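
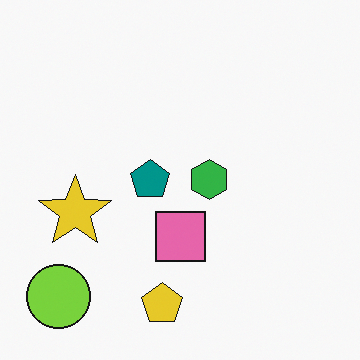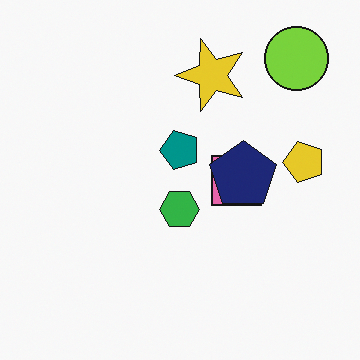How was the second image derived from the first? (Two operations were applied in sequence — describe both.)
The image was transposed (reflected across the top-left ↔ bottom-right diagonal), then overlaid with an additional navy pentagon.

Shapes have swapped their row and column positions — what was in the top-right is now in the bottom-left — a diagonal reflection. A navy pentagon appears in the second image that is absent from the first.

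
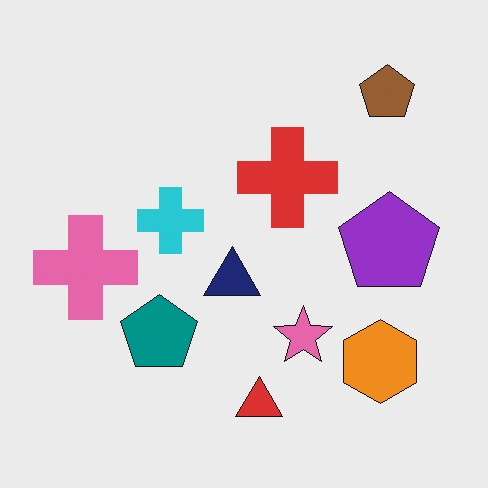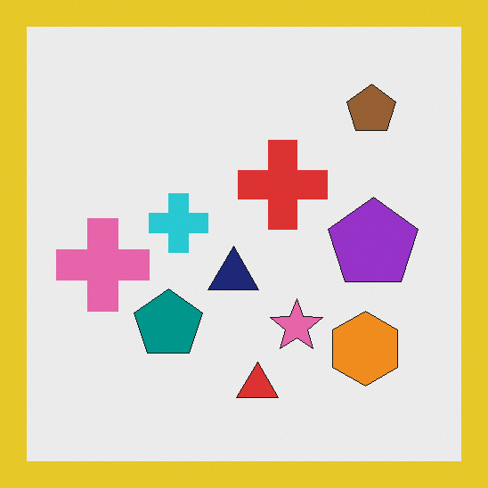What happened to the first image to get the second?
The transformation is: framed with a yellow border.

A solid yellow frame runs around the edge of the second image, with the content slightly shrunk inside it.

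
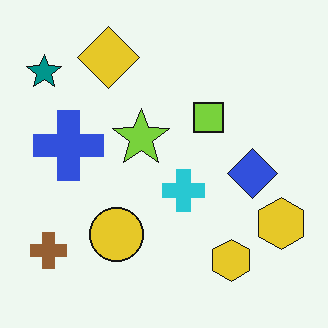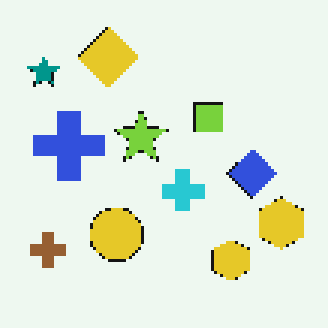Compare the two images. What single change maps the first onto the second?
This is the original image mildly pixelated.

Shapes are reduced to large square blocks; fine edges and outlines are lost — a downscale-then-upscale (mosaic) effect.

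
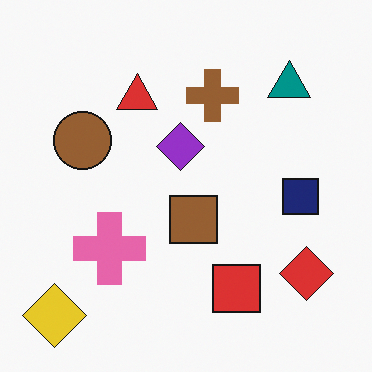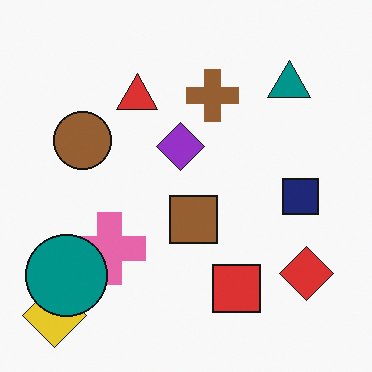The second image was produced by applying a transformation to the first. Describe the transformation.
Overlaid with an additional teal circle.

A teal circle appears in the second image that is absent from the first.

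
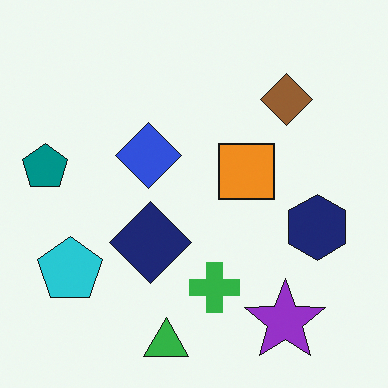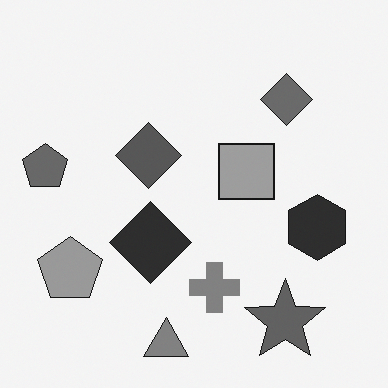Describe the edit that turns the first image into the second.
It was converted to grayscale.

All color is removed — every shape is now a shade of grey.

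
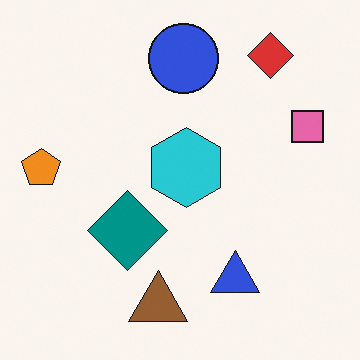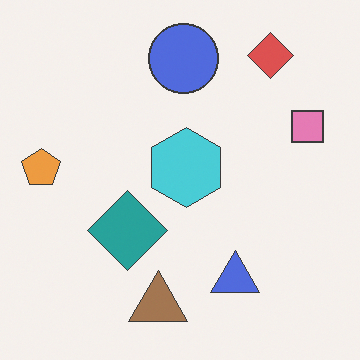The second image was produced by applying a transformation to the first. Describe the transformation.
The transformation is: given slightly reduced contrast.

Tones are pushed toward mid-grey across the whole image — a global contrast change.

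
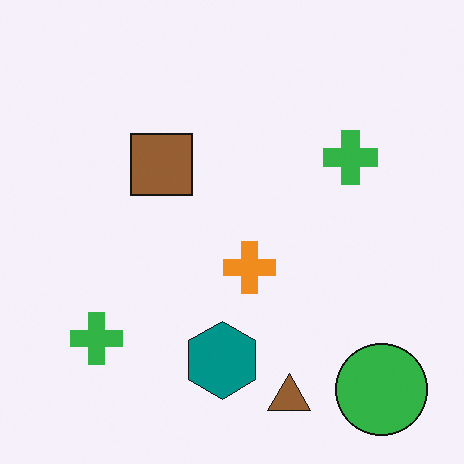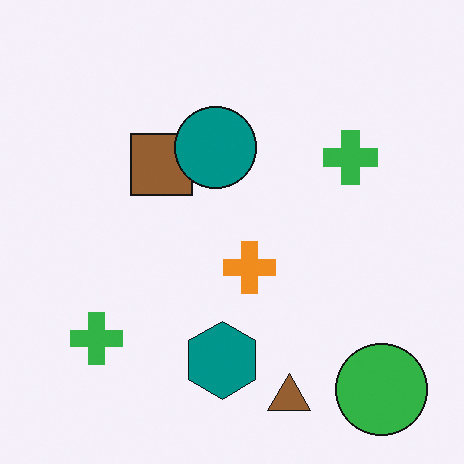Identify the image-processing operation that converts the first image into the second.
This is the original image overlaid with an additional teal circle.

A teal circle appears in the second image that is absent from the first.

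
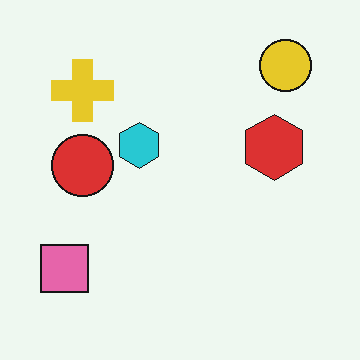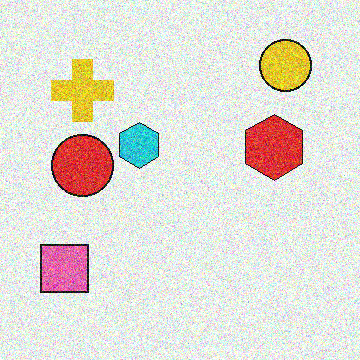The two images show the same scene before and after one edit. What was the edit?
This is the original image degraded with strong gaussian noise.

Random speckle covers the whole image, including the flat background.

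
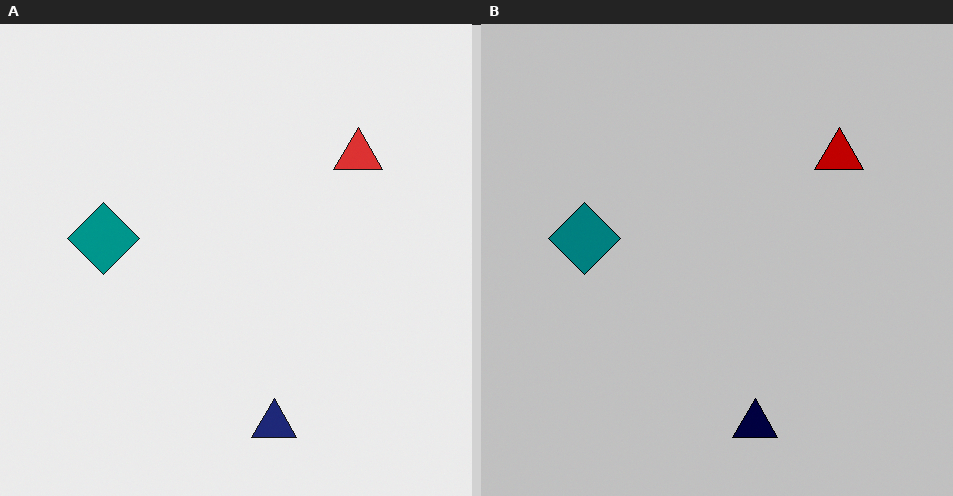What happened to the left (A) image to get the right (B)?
The transformation is: heavily posterized to just a handful of flat colors.

Each flat color has snapped to a coarser quantized level — most visibly, the near-white background has dropped to a flat grey.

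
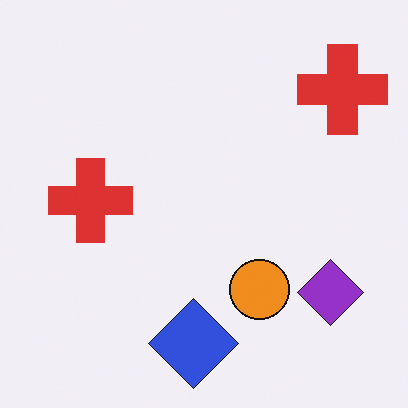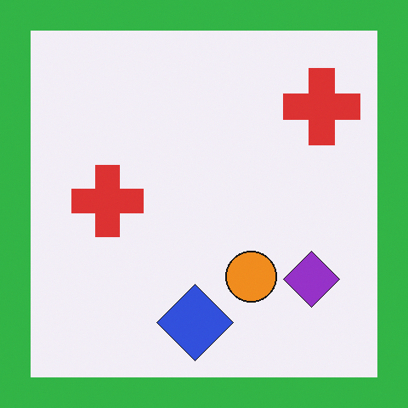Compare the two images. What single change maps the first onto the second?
The transformation is: framed with a green border.

A solid green frame runs around the edge of the second image, with the content slightly shrunk inside it.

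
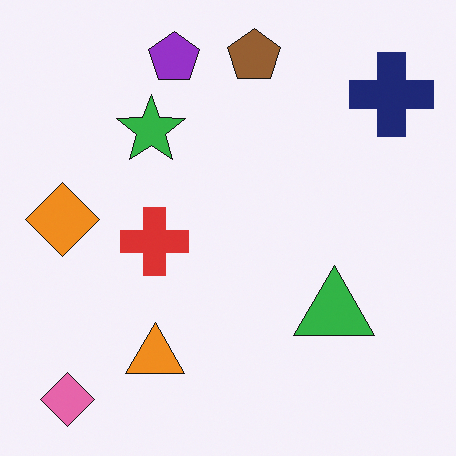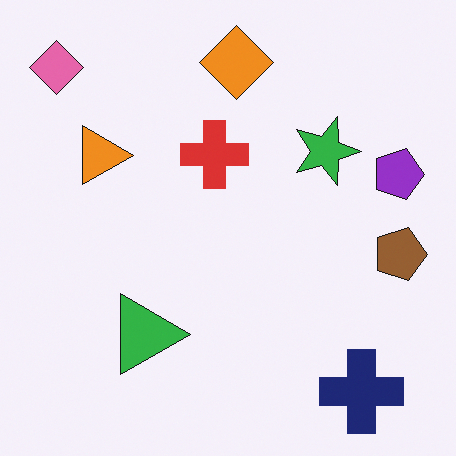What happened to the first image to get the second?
It was rotated 90° clockwise.

The pink diamond sits in the bottom-left of the first image and the top-left of the second — consistent with a whole-image 90° clockwise rotation.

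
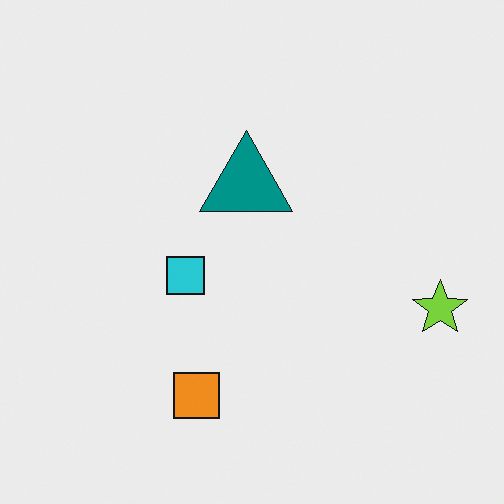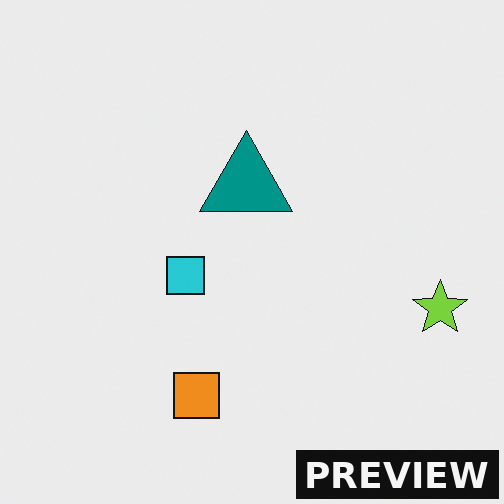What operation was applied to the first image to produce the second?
Watermarked with the text "PREVIEW" in the lower-right corner.

A dark label reading "PREVIEW" appears in the lower-right corner.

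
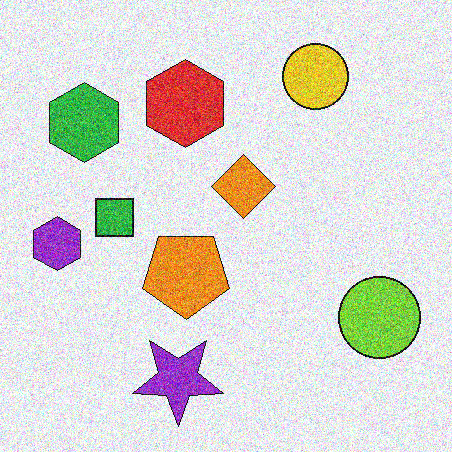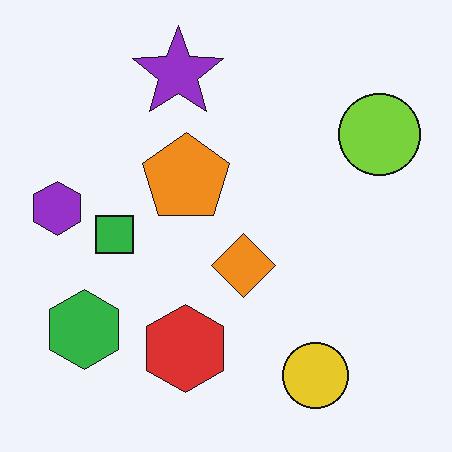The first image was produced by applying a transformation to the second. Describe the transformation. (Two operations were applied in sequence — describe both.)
The first image is the second flipped vertically (top ↔ bottom), then degraded with strong gaussian noise.

The purple star is in the top of the second image and the bottom of the first — shapes on opposite sides of the horizontal midline have swapped in a mirror flip. Random speckle covers the whole image, including the flat background.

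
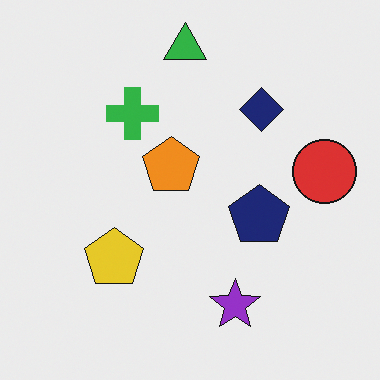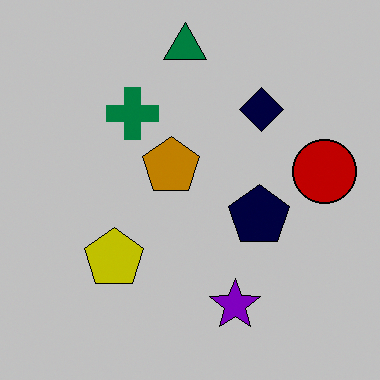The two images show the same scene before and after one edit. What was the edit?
The second image is the first heavily posterized to just a handful of flat colors.

Each flat color has snapped to a coarser quantized level — most visibly, the near-white background has dropped to a flat grey.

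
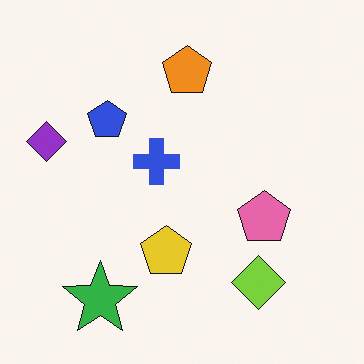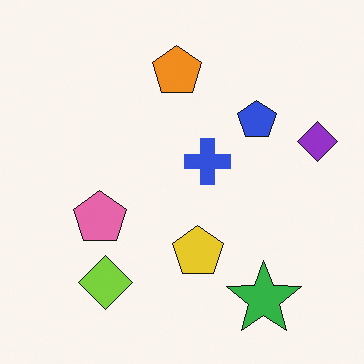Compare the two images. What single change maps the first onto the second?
It was flipped horizontally (left ↔ right).

The purple diamond is in the left of the first image and the right of the second — shapes on opposite sides of the vertical midline have swapped in a mirror flip.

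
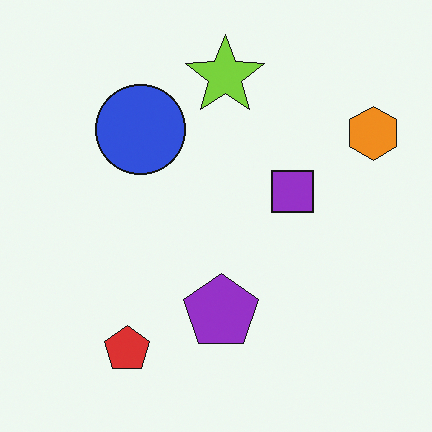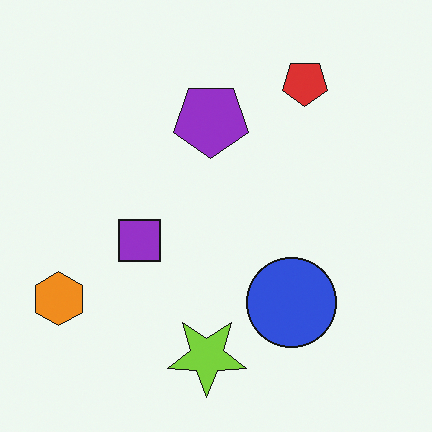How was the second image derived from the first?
This is the original image rotated 180°.

The orange hexagon sits in the top-right of the first image and the bottom-left of the second — consistent with a whole-image 180° rotation.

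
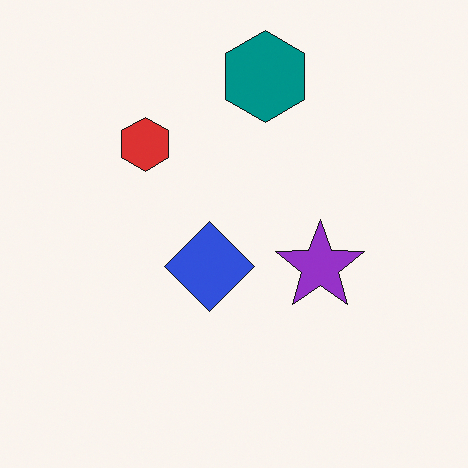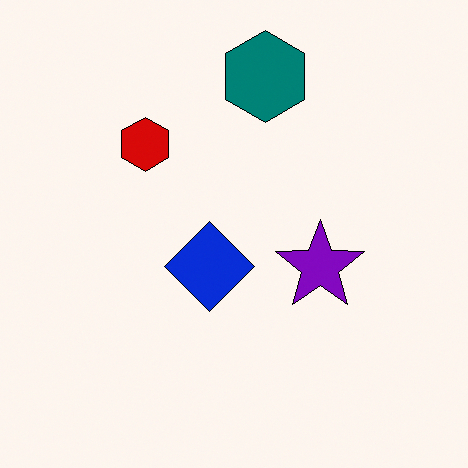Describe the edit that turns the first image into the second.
The second image is the first given slightly increased contrast.

Tones are pushed away from mid-grey across the whole image — a global contrast change.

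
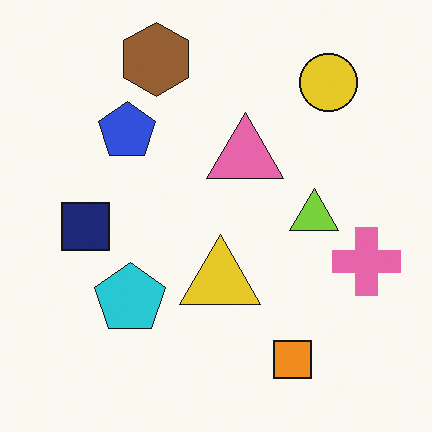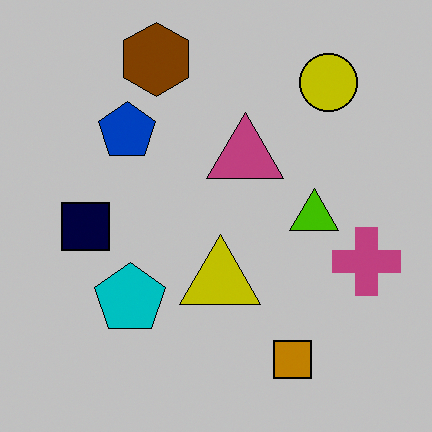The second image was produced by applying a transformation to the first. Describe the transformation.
This is the original image aggressively posterized.

Each flat color has snapped to a coarser quantized level — most visibly, the near-white background has dropped to a flat grey.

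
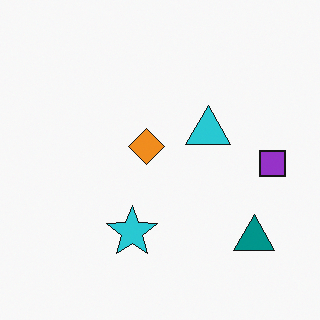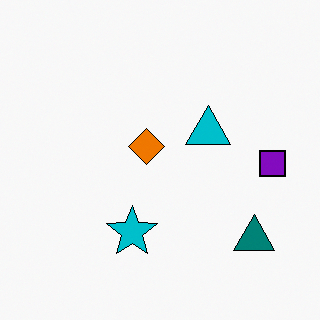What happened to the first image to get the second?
It was given slightly increased contrast.

Tones are pushed away from mid-grey across the whole image — a global contrast change.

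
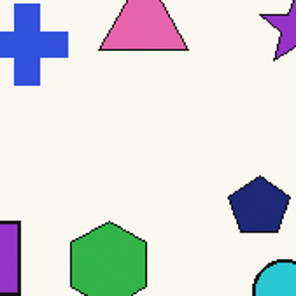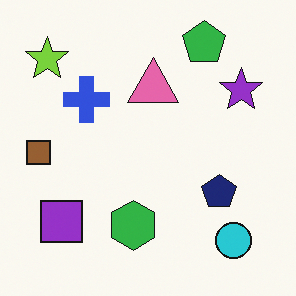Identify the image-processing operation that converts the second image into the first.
The transformation is: cropped to a noticeably smaller region and rescaled.

The visible shapes are larger and the field of view is narrower; shapes near the original edges may be partly or wholly outside the frame — a crop-and-rescale.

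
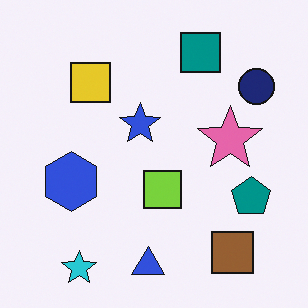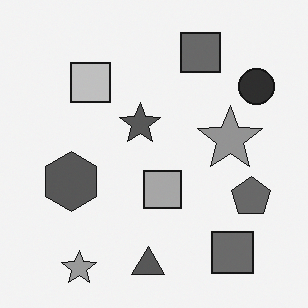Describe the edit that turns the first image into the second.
It was converted to grayscale.

All color is removed — every shape is now a shade of grey.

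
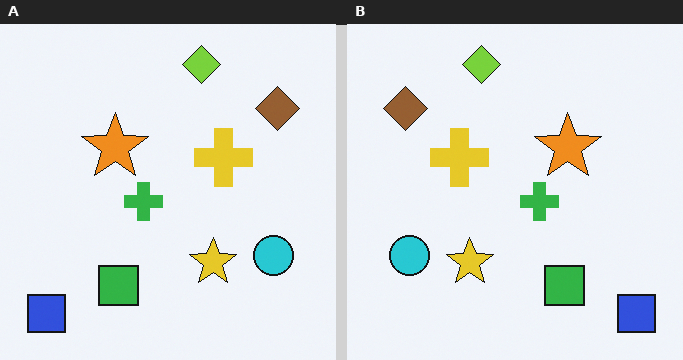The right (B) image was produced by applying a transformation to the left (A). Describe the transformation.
Flipped horizontally (left ↔ right).

The blue square is in the bottom-left of the left (A) image and the bottom-right of the right (B) — shapes on opposite sides of the vertical midline have swapped in a mirror flip.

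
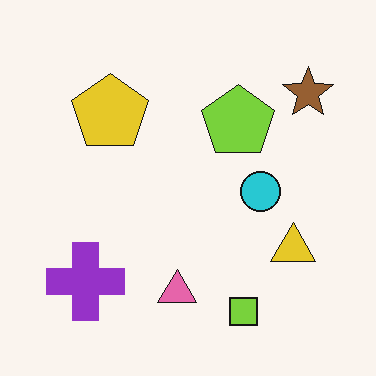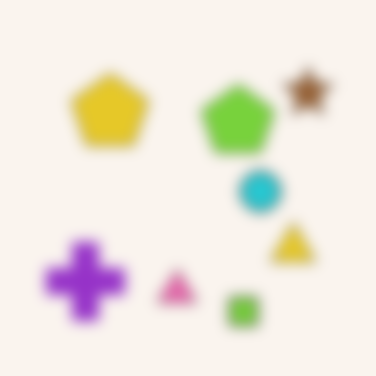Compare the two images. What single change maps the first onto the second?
The transformation is: heavily blurred.

Shape edges and outlines are uniformly softened across the whole image.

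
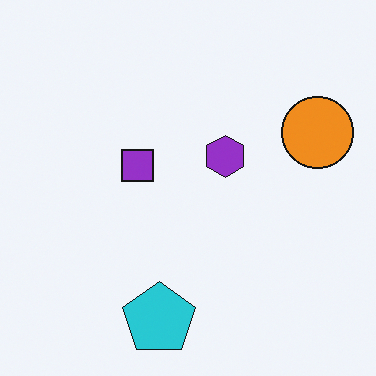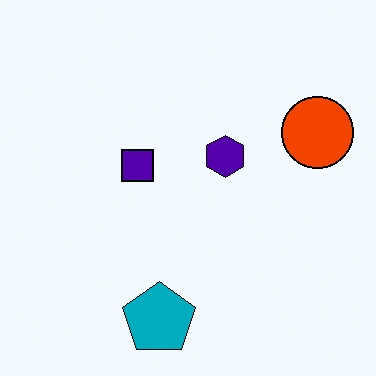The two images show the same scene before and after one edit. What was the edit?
This is the original image given much higher contrast.

Tones are pushed away from mid-grey across the whole image — a global contrast change.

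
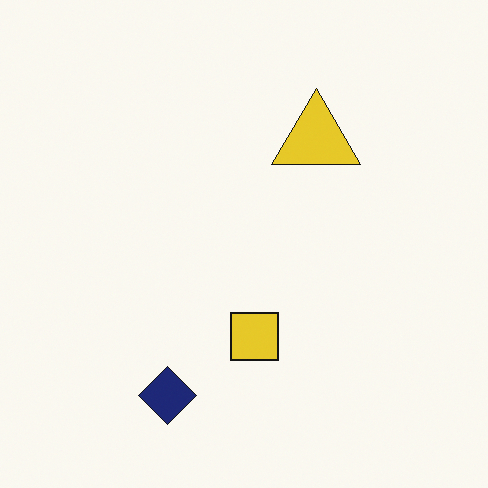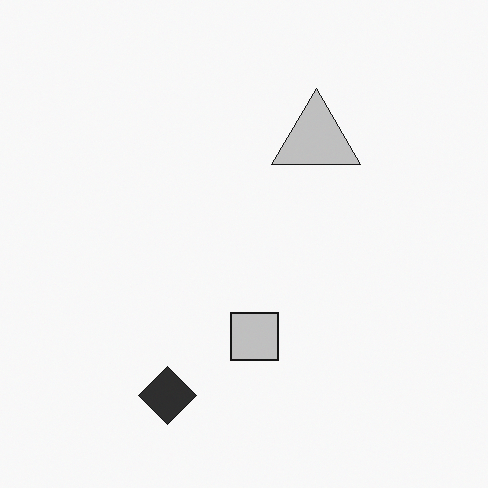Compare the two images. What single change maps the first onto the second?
This is the original image converted to grayscale.

All color is removed — every shape is now a shade of grey.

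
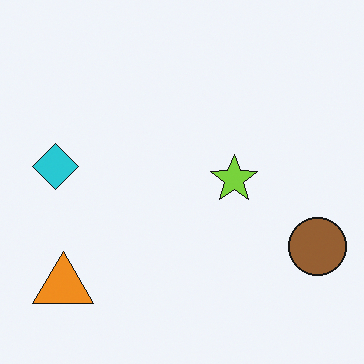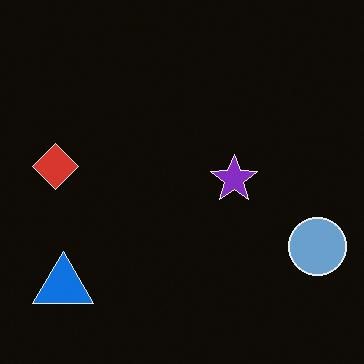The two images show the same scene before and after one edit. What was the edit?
It was color-inverted (negative).

The light background has become dark and every shape's color is its complement — a photographic negative.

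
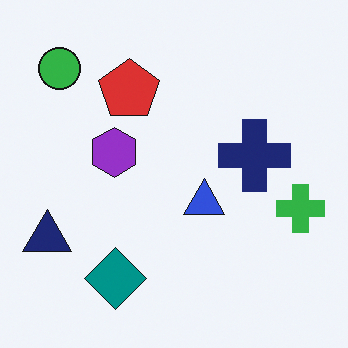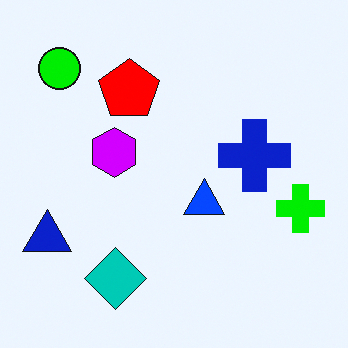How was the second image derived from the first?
Heavily oversaturated.

All colors are more vivid — a global saturation change.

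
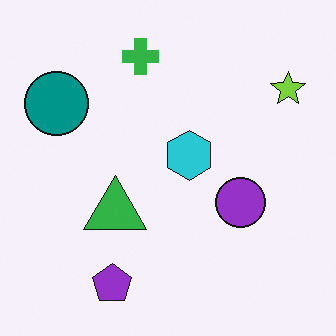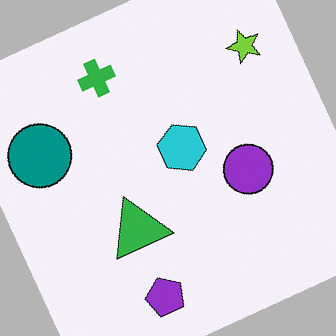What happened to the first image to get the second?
The second image is the first rotated counter-clockwise by a clearly visible amount.

Every shape is tilted by the same angle and the image corners show triangular fill wedges — a whole-image rotation by a non-right angle.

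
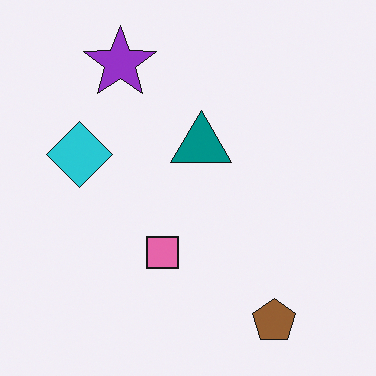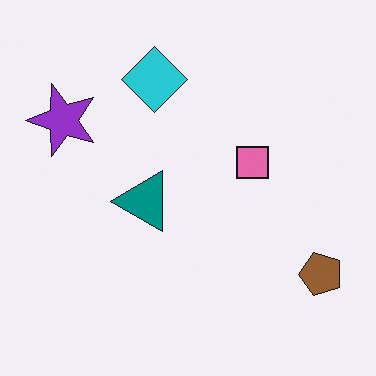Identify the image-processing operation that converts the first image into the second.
Transposed (reflected across the top-left ↔ bottom-right diagonal).

Shapes have swapped their row and column positions — what was in the top-right is now in the bottom-left — a diagonal reflection.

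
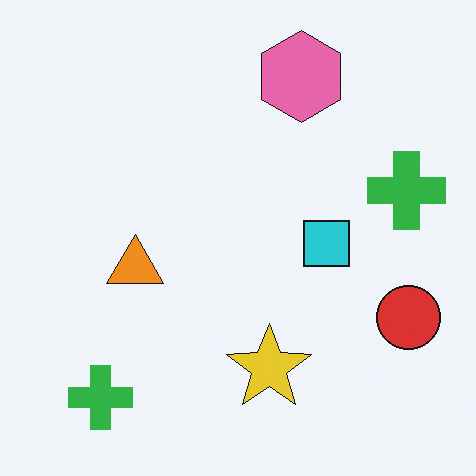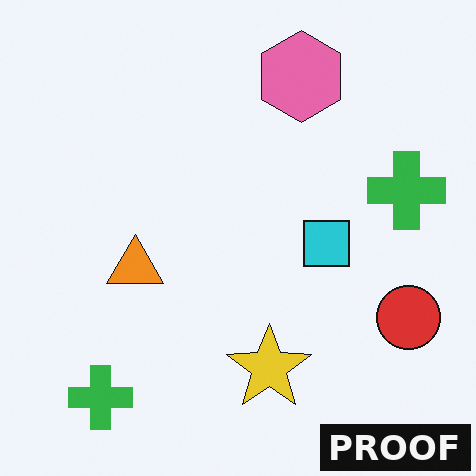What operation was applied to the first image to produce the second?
This is the original image watermarked with the text "PROOF" in the lower-right corner.

A dark label reading "PROOF" appears in the lower-right corner.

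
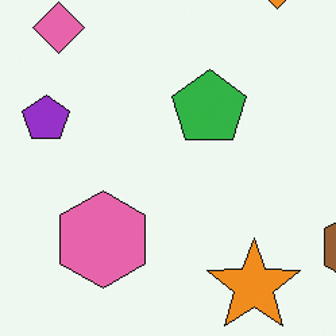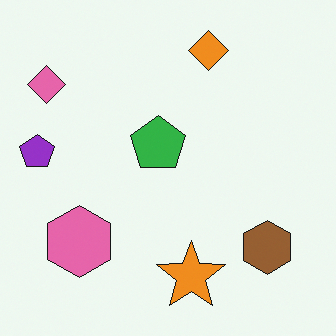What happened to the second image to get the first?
The image was cropped to a modestly smaller region and rescaled.

The visible shapes are larger and the field of view is narrower; shapes near the original edges may be partly or wholly outside the frame — a crop-and-rescale.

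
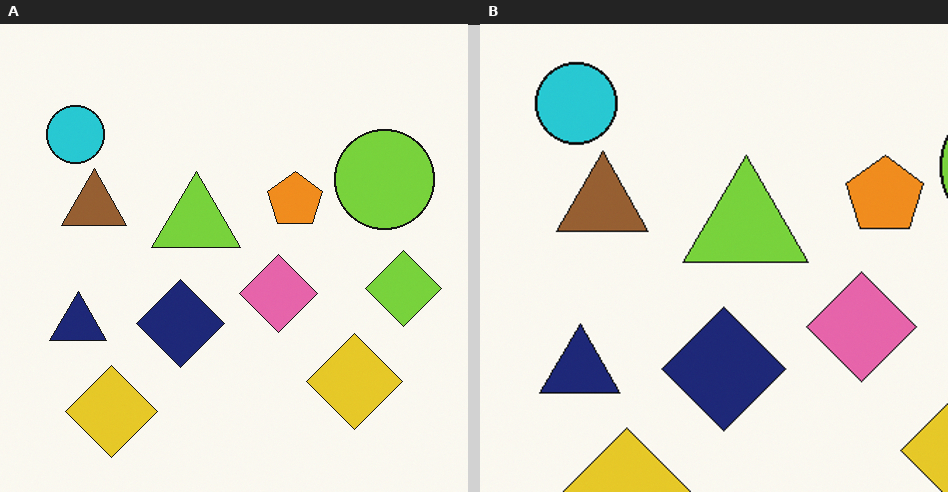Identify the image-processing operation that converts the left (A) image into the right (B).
Cropped to a modestly smaller region and rescaled.

The visible shapes are larger and the field of view is narrower; shapes near the original edges may be partly or wholly outside the frame — a crop-and-rescale.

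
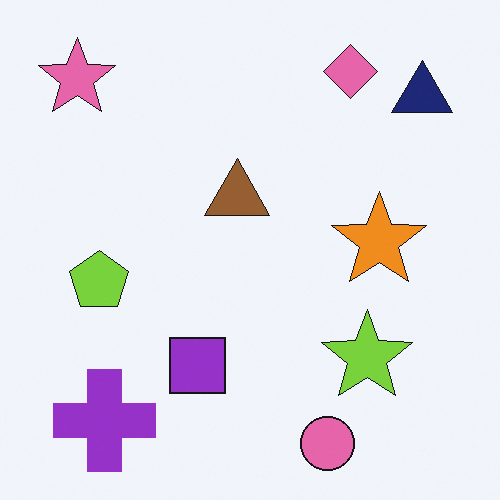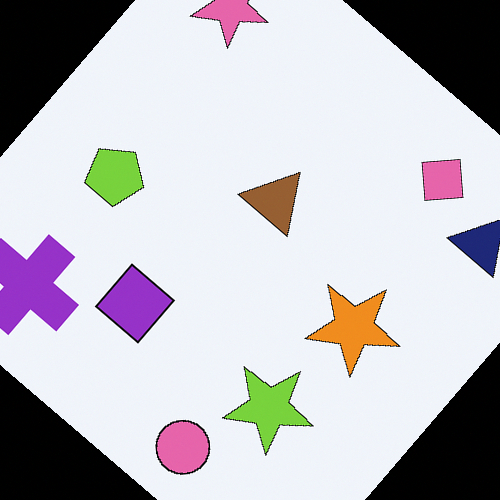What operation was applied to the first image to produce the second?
The image was rotated clockwise by a large amount — several tens of degrees.

Every shape is tilted by the same angle and the image corners show triangular fill wedges — a whole-image rotation by a non-right angle.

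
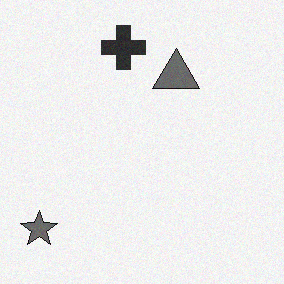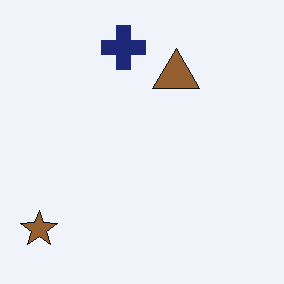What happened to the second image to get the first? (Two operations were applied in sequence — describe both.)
The first image is the second converted to grayscale, then degraded with a light layer of grain.

All color is removed — every shape is now a shade of grey. Random speckle covers the whole image, including the flat background.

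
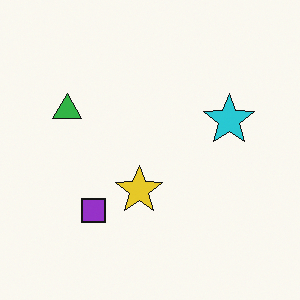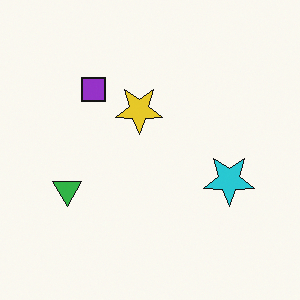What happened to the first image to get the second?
It was flipped vertically (top ↔ bottom).

The purple square is in the bottom-left of the first image and the top-left of the second — shapes on opposite sides of the horizontal midline have swapped in a mirror flip.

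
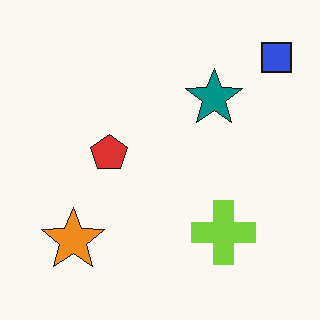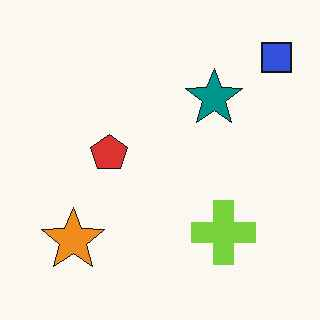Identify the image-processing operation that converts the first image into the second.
The second image is the first given moderate JPEG compression.

Blocky 8×8 compression artifacts appear around shape edges and the flat background shows ringing — characteristic JPEG degradation.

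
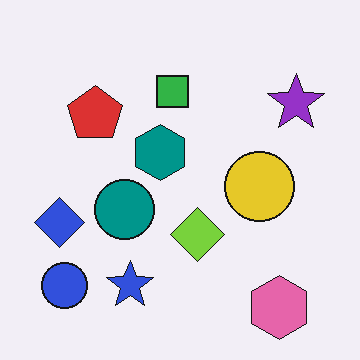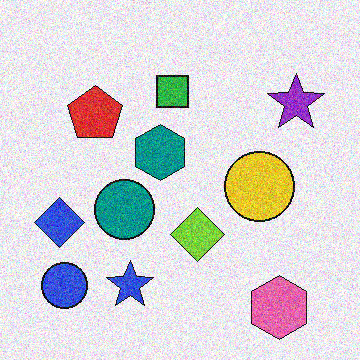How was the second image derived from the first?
The second image is the first degraded with visible gaussian noise.

Random speckle covers the whole image, including the flat background.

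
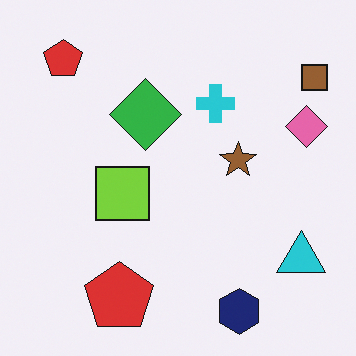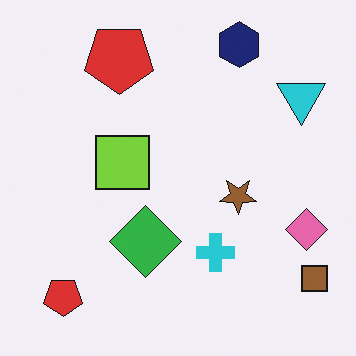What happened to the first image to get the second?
This is the original image flipped vertically (top ↔ bottom).

The navy hexagon is in the bottom-right of the first image and the top-right of the second — shapes on opposite sides of the horizontal midline have swapped in a mirror flip.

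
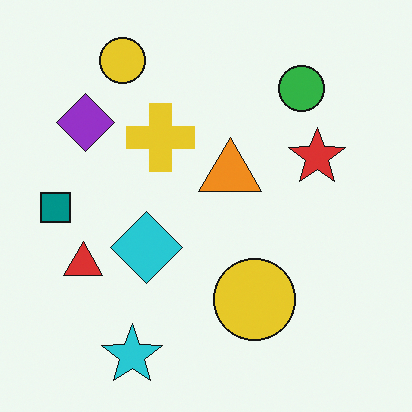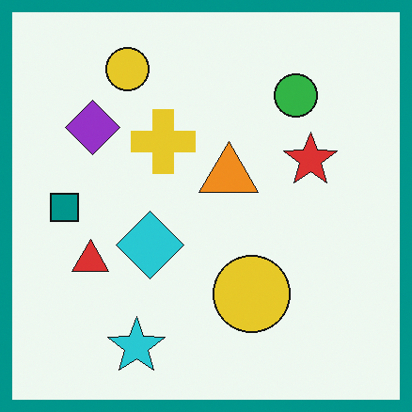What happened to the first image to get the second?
This is the original image framed with a teal border.

A solid teal frame runs around the edge of the second image, with the content slightly shrunk inside it.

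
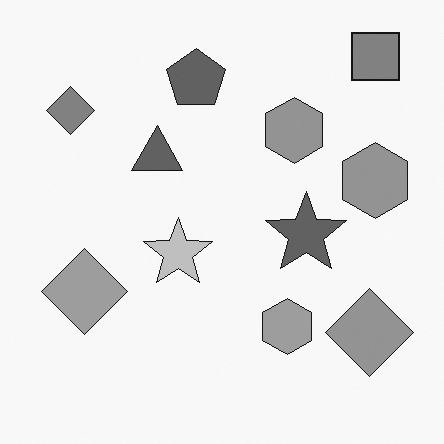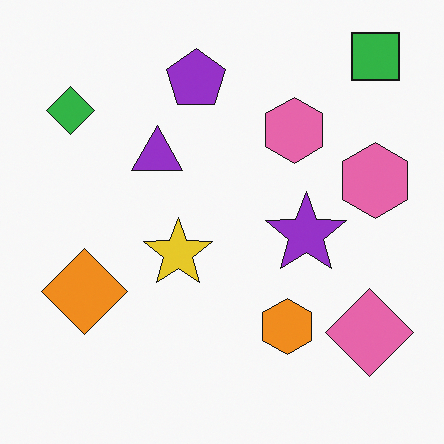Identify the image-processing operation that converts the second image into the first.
This is the original image converted to grayscale.

All color is removed — every shape is now a shade of grey.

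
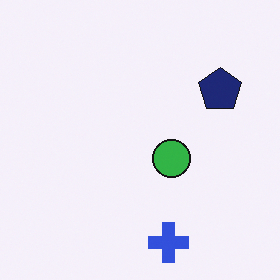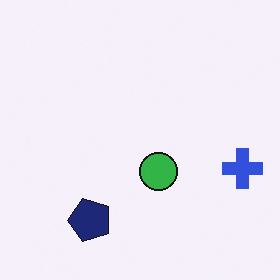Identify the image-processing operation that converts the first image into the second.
This is the original image transposed (reflected across the top-left ↔ bottom-right diagonal).

Shapes have swapped their row and column positions — what was in the top-right is now in the bottom-left — a diagonal reflection.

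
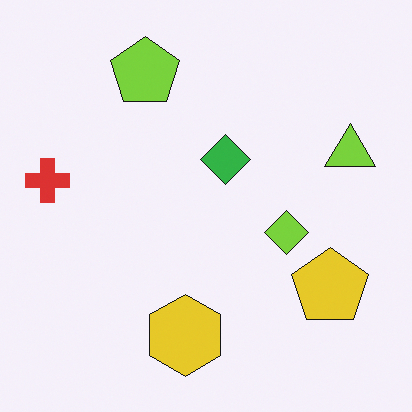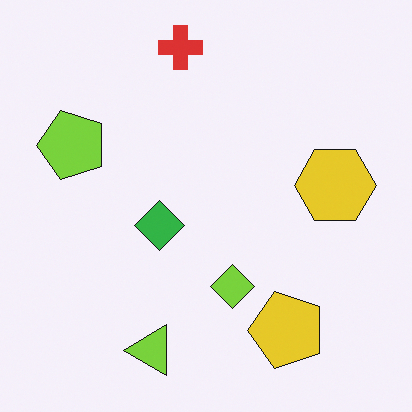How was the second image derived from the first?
It was transposed (reflected across the top-left ↔ bottom-right diagonal).

Shapes have swapped their row and column positions — what was in the top-right is now in the bottom-left — a diagonal reflection.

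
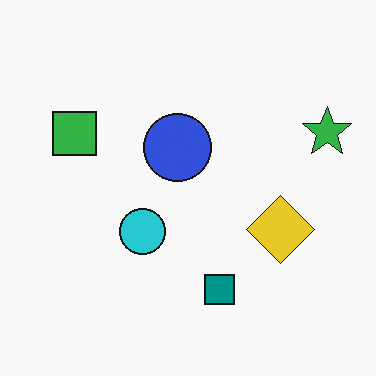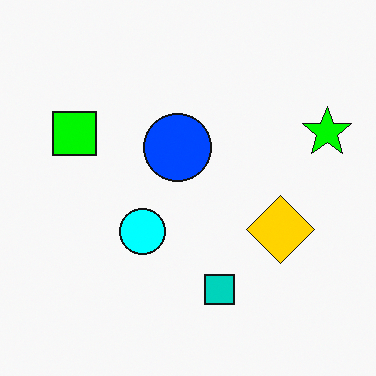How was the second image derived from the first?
It was made much more vivid (saturation change).

All colors are more vivid — a global saturation change.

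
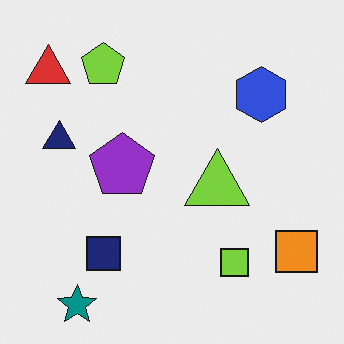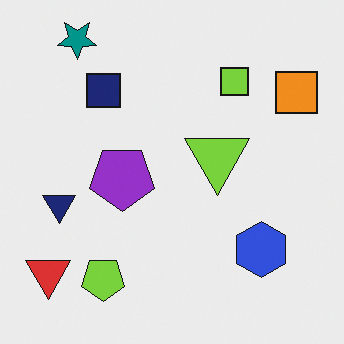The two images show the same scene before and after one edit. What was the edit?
The transformation is: flipped vertically (top ↔ bottom).

The teal star is in the bottom-left of the first image and the top-left of the second — shapes on opposite sides of the horizontal midline have swapped in a mirror flip.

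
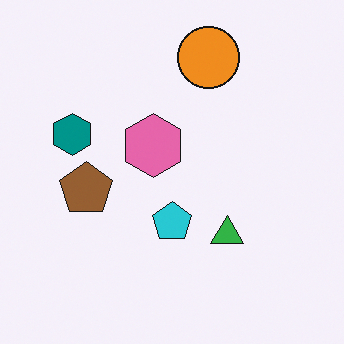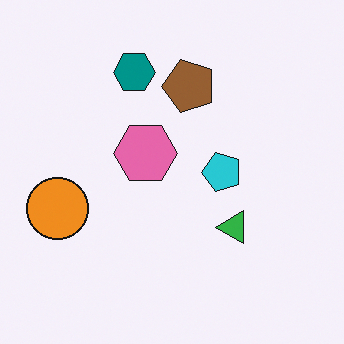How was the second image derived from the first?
The image was transposed (reflected across the top-left ↔ bottom-right diagonal).

Shapes have swapped their row and column positions — what was in the top-right is now in the bottom-left — a diagonal reflection.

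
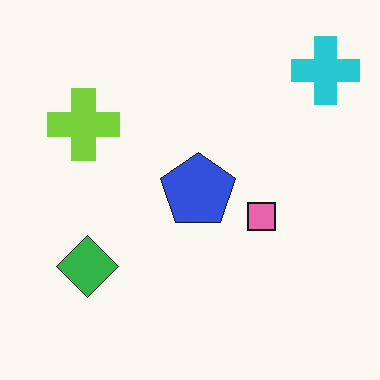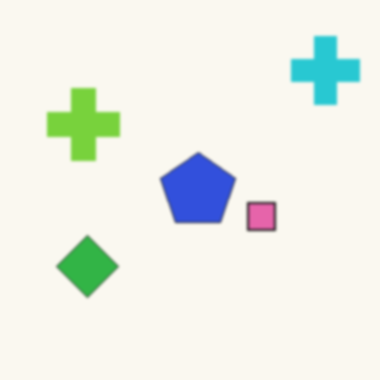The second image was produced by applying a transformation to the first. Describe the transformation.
This is the original image given a subtle gaussian blur.

Shape edges and outlines are uniformly softened across the whole image.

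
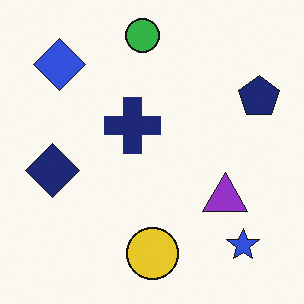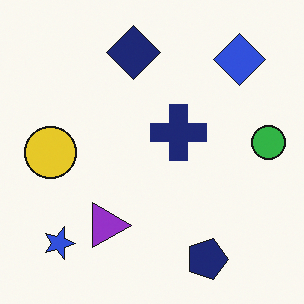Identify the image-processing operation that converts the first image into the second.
This is the original image rotated 90° clockwise.

The blue star sits in the bottom-right of the first image and the bottom-left of the second — consistent with a whole-image 90° clockwise rotation.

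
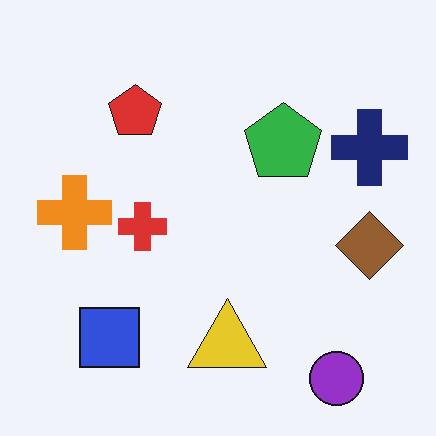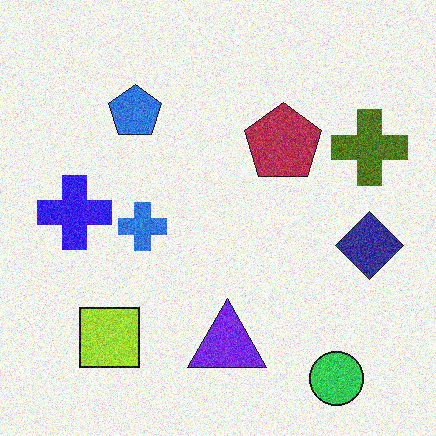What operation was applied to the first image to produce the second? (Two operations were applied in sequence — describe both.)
The transformation is: hue-shifted through roughly half the color wheel, then degraded with visible gaussian noise.

Every shape's color has rotated by the same amount around the hue wheel — a uniform hue shift. Random speckle covers the whole image, including the flat background.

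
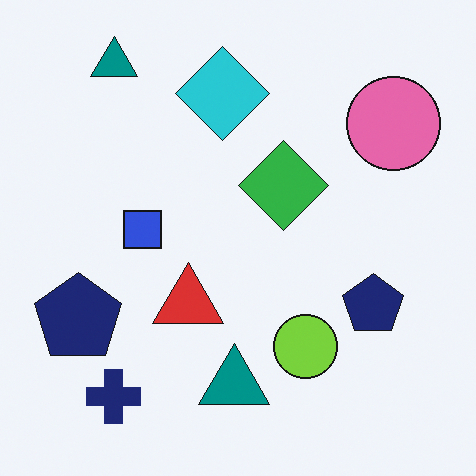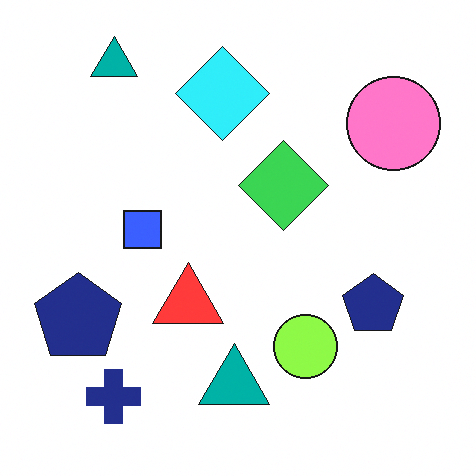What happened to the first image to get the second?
The image was slightly brightened.

Every pixel — background and shapes alike — is uniformly brightened.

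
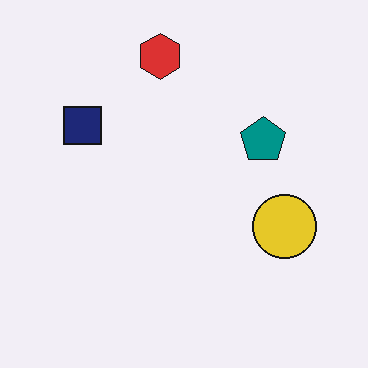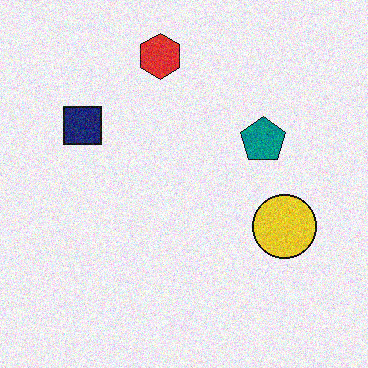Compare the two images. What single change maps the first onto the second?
The image was degraded with visible gaussian noise.

Random speckle covers the whole image, including the flat background.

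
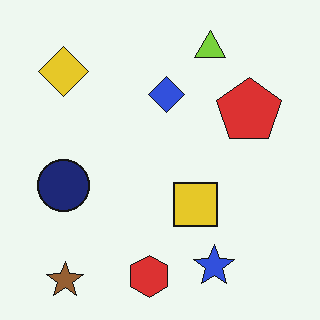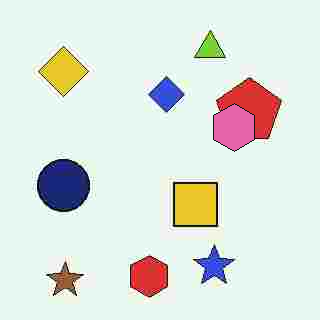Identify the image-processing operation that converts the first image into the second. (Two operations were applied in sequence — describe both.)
The transformation is: degraded with heavy JPEG compression, then overlaid with an additional pink hexagon.

Blocky 8×8 compression artifacts appear around shape edges and the flat background shows ringing — characteristic JPEG degradation. A pink hexagon appears in the second image that is absent from the first.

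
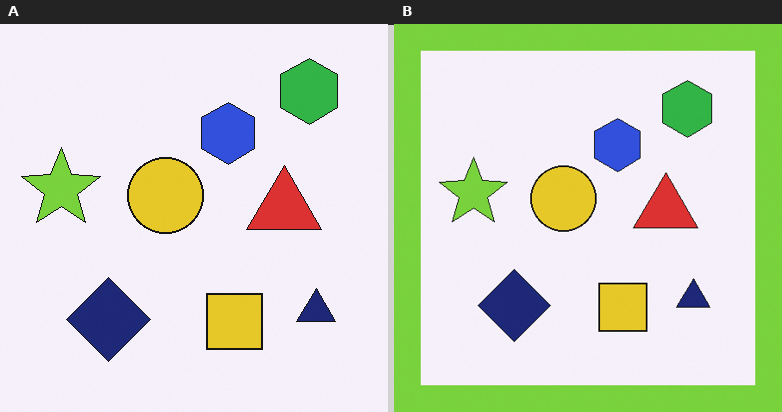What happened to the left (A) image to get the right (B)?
It was framed with a lime border.

A solid lime frame runs around the edge of the right (B) image, with the content slightly shrunk inside it.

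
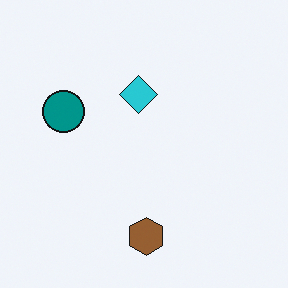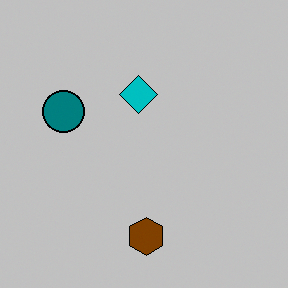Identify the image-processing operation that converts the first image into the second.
The second image is the first heavily posterized to just a handful of flat colors.

Each flat color has snapped to a coarser quantized level — most visibly, the near-white background has dropped to a flat grey.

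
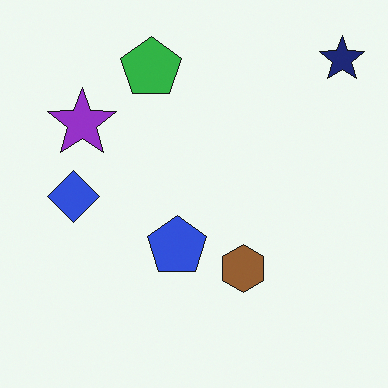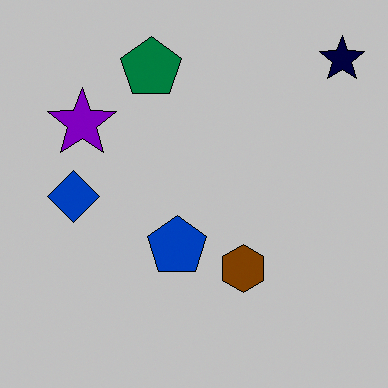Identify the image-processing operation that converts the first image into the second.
This is the original image heavily posterized to just a handful of flat colors.

Each flat color has snapped to a coarser quantized level — most visibly, the near-white background has dropped to a flat grey.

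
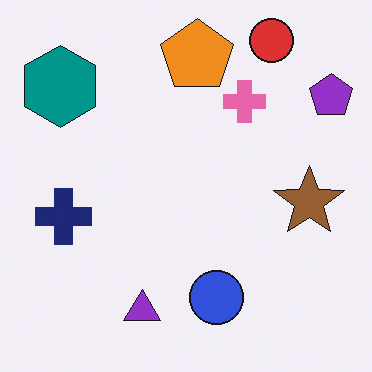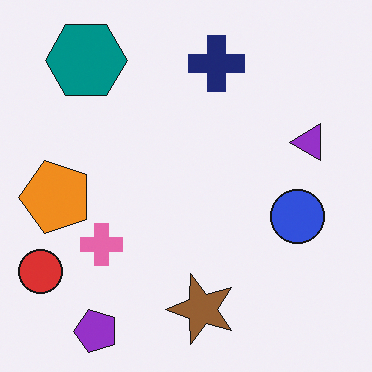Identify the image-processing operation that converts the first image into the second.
The second image is the first transposed (reflected across the top-left ↔ bottom-right diagonal).

Shapes have swapped their row and column positions — what was in the top-right is now in the bottom-left — a diagonal reflection.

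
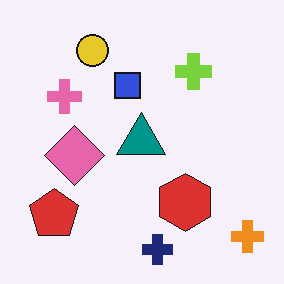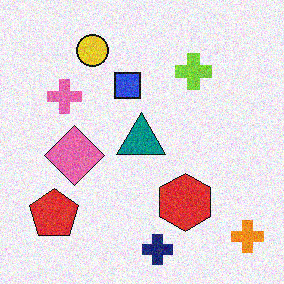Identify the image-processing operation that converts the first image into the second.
The image was degraded with moderate additive noise.

Random speckle covers the whole image, including the flat background.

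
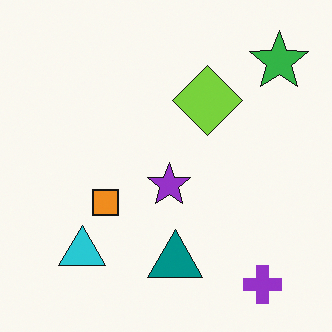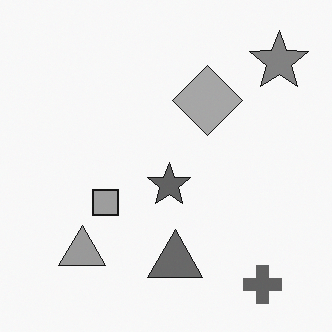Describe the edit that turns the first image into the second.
The second image is the first converted to grayscale.

All color is removed — every shape is now a shade of grey.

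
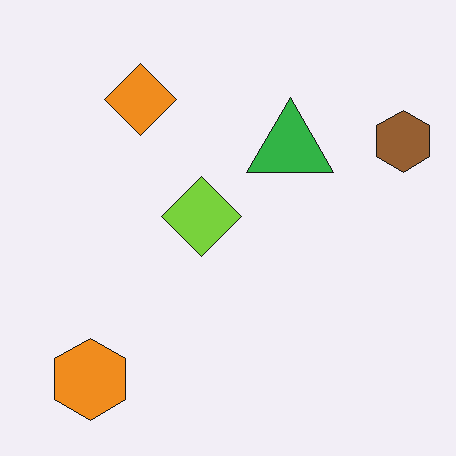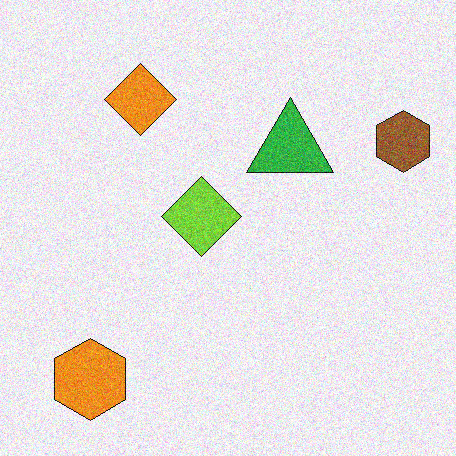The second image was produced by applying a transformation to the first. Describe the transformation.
Degraded with visible gaussian noise.

Random speckle covers the whole image, including the flat background.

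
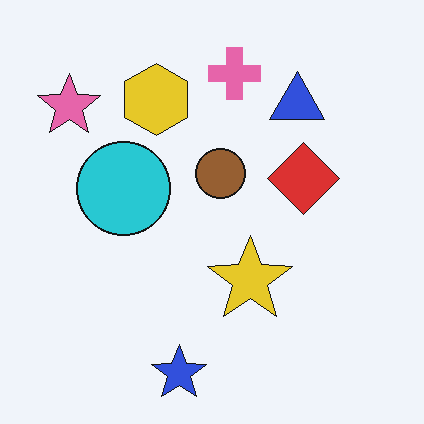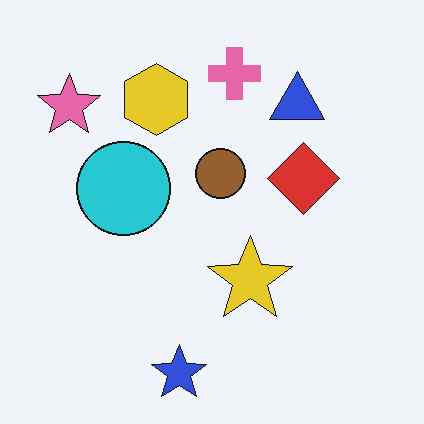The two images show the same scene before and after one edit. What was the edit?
The image was given moderate JPEG compression.

Blocky 8×8 compression artifacts appear around shape edges and the flat background shows ringing — characteristic JPEG degradation.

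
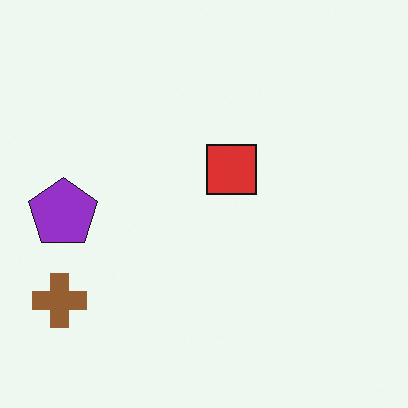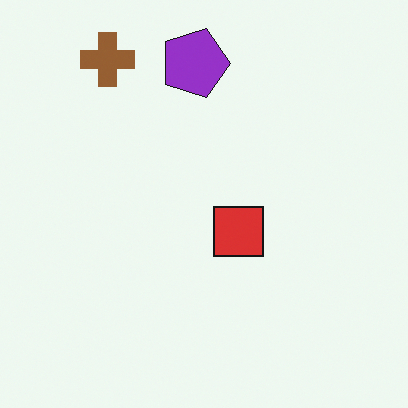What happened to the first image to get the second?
It was rotated 90° clockwise.

The brown cross sits in the bottom-left of the first image and the top-left of the second — consistent with a whole-image 90° clockwise rotation.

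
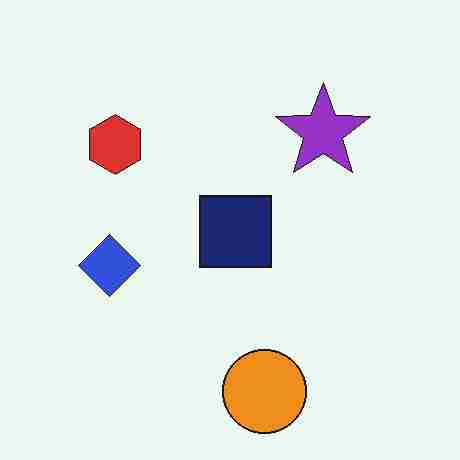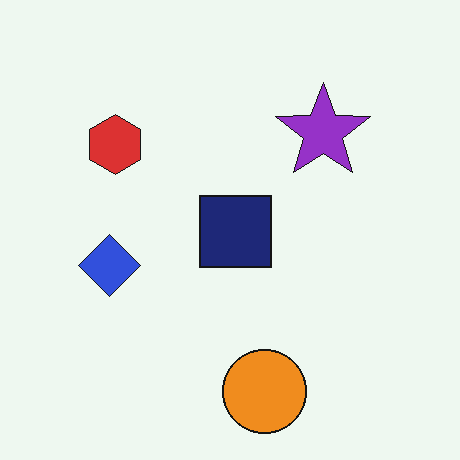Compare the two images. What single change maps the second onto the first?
The image was heavily JPEG-compressed with obvious blocking artifacts.

Blocky 8×8 compression artifacts appear around shape edges and the flat background shows ringing — characteristic JPEG degradation.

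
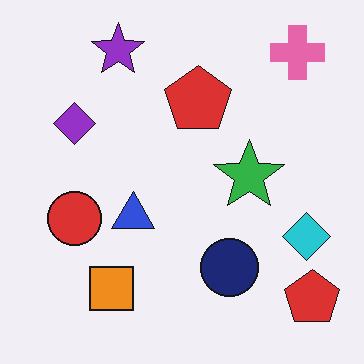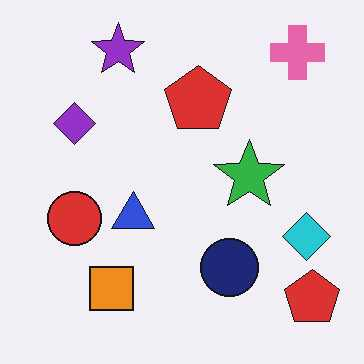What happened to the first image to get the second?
JPEG-compressed with visible artifacts.

Blocky 8×8 compression artifacts appear around shape edges and the flat background shows ringing — characteristic JPEG degradation.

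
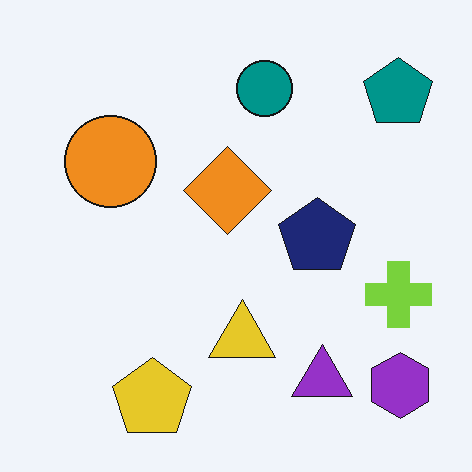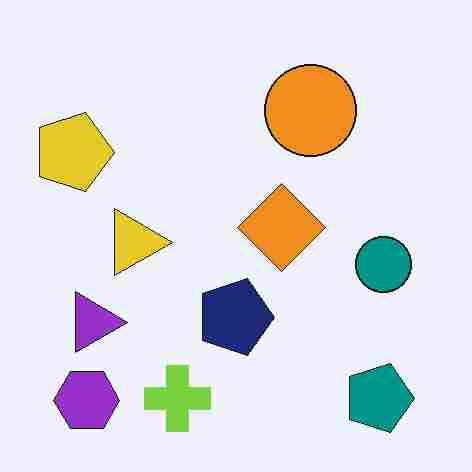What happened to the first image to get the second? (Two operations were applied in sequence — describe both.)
This is the original image rotated 90° clockwise, then degraded with heavy JPEG compression.

The purple hexagon sits in the bottom-right of the first image and the bottom-left of the second — consistent with a whole-image 90° clockwise rotation. Blocky 8×8 compression artifacts appear around shape edges and the flat background shows ringing — characteristic JPEG degradation.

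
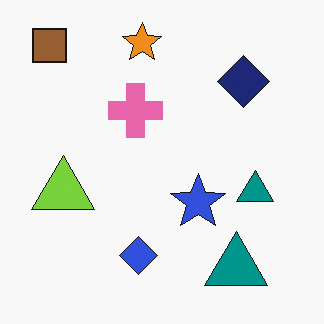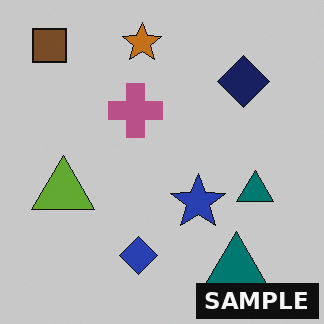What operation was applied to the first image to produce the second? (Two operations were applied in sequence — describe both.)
This is the original image slightly darkened, then watermarked with the text "SAMPLE" in the lower-right corner.

Every pixel — background and shapes alike — is uniformly darkened. A dark label reading "SAMPLE" appears in the lower-right corner.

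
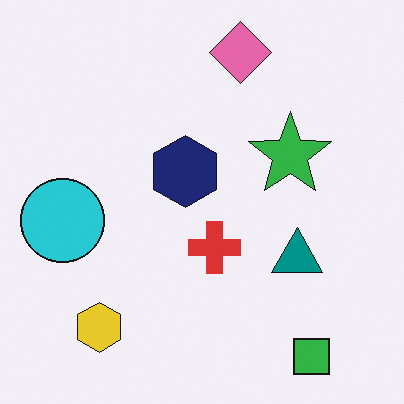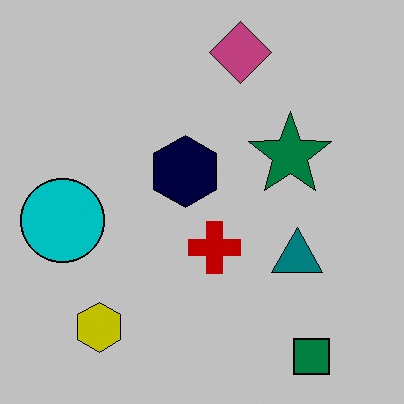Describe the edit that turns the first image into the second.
It was aggressively posterized.

Each flat color has snapped to a coarser quantized level — most visibly, the near-white background has dropped to a flat grey.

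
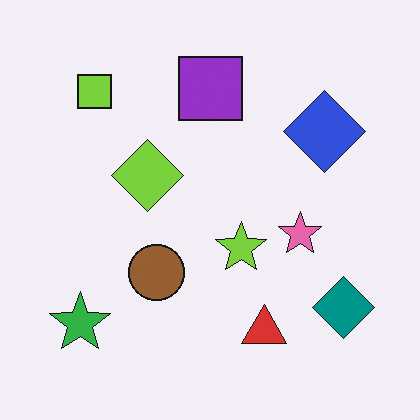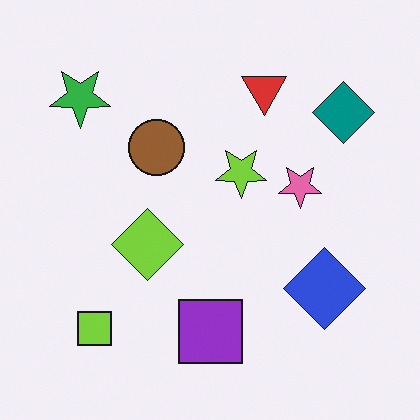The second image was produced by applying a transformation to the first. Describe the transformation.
This is the original image flipped vertically (top ↔ bottom).

The purple square is in the top of the first image and the bottom of the second — shapes on opposite sides of the horizontal midline have swapped in a mirror flip.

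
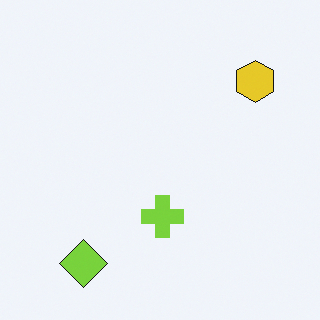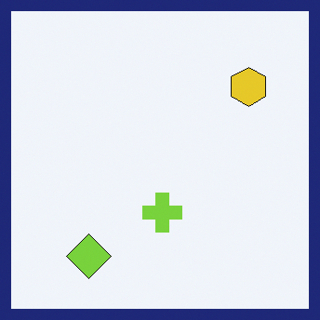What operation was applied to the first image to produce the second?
Framed with a navy border.

A solid navy frame runs around the edge of the second image, with the content slightly shrunk inside it.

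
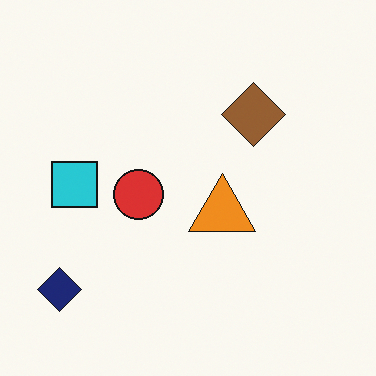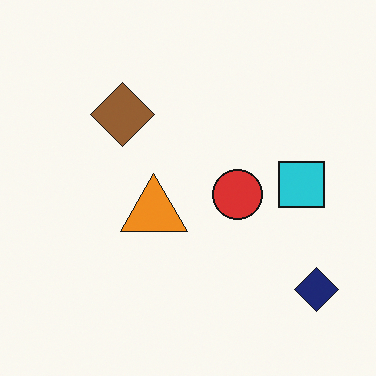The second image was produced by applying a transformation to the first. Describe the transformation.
This is the original image flipped horizontally (left ↔ right).

The navy diamond is in the bottom-left of the first image and the bottom-right of the second — shapes on opposite sides of the vertical midline have swapped in a mirror flip.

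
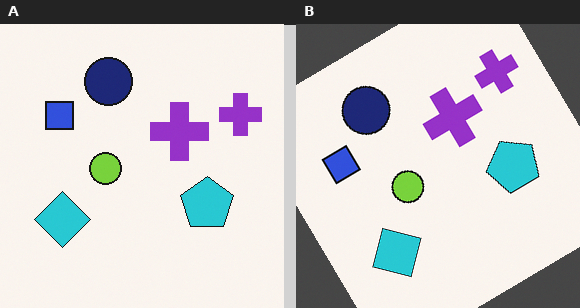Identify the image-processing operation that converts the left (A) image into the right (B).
The transformation is: rotated counter-clockwise by a large amount — several tens of degrees.

Every shape is tilted by the same angle and the image corners show triangular fill wedges — a whole-image rotation by a non-right angle.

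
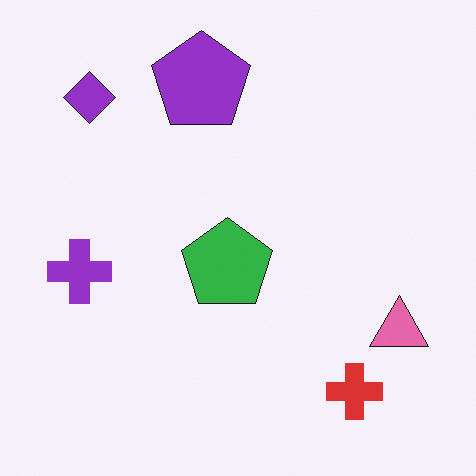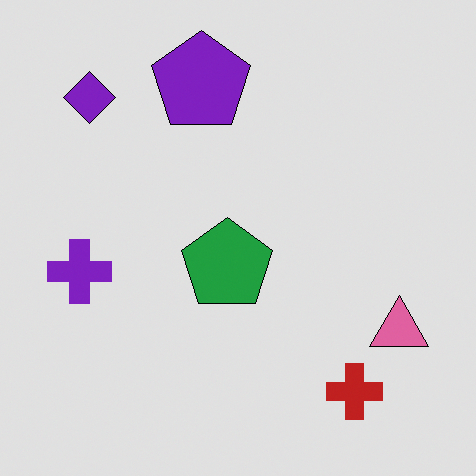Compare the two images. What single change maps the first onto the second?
The second image is the first moderately posterized.

Each flat color has snapped to a coarser quantized level — most visibly, the near-white background has dropped to a flat grey.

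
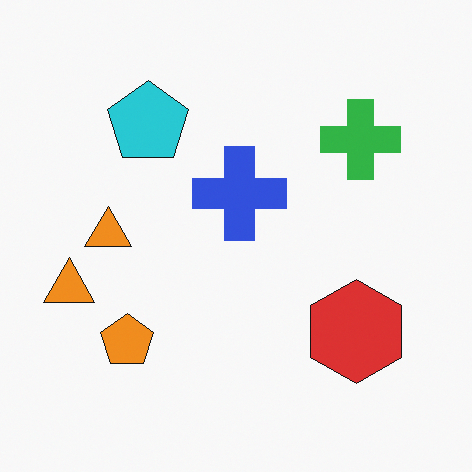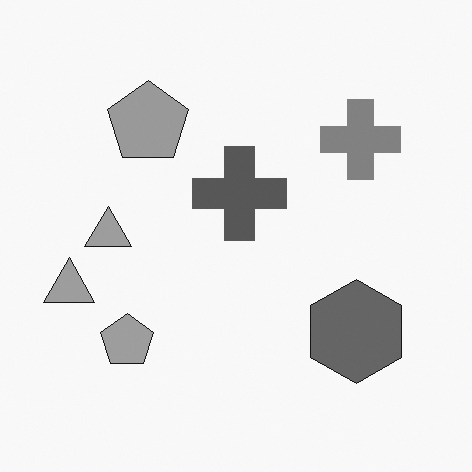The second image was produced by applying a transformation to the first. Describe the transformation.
This is the original image converted to grayscale.

All color is removed — every shape is now a shade of grey.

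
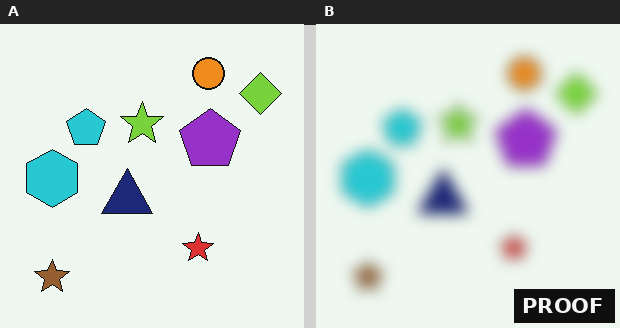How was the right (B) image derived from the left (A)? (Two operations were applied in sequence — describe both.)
The right (B) image is the left (A) strongly gaussian-blurred, then watermarked with the text "PROOF" in the lower-right corner.

Shape edges and outlines are uniformly softened across the whole image. A dark label reading "PROOF" appears in the lower-right corner.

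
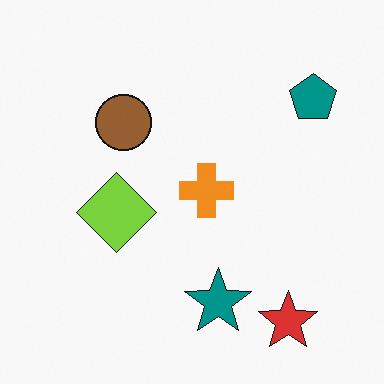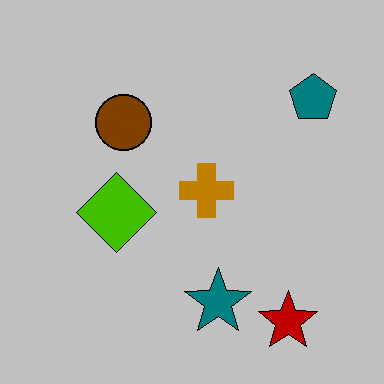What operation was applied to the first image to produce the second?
The transformation is: heavily posterized to just a handful of flat colors.

Each flat color has snapped to a coarser quantized level — most visibly, the near-white background has dropped to a flat grey.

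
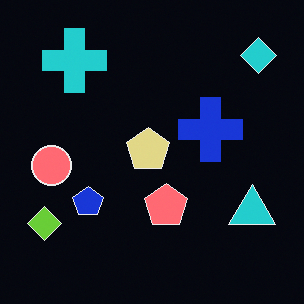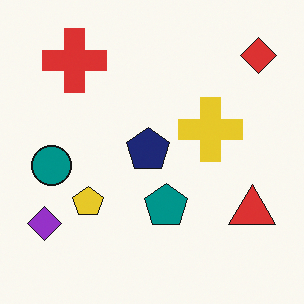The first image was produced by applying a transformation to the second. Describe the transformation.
The first image is the second color-inverted (negative).

The light background has become dark and every shape's color is its complement — a photographic negative.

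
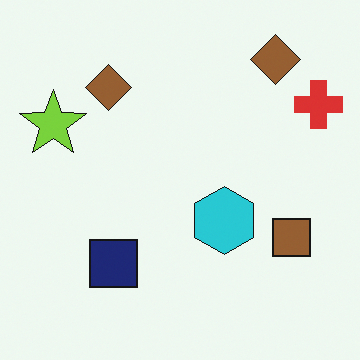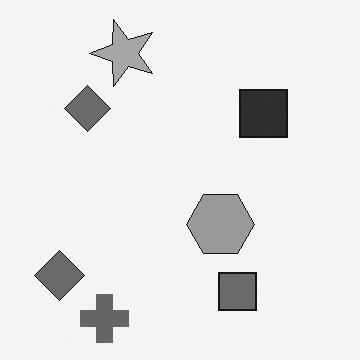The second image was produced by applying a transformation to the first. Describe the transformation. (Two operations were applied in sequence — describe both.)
It was converted to grayscale, then transposed (reflected across the top-left ↔ bottom-right diagonal).

All color is removed — every shape is now a shade of grey. Shapes have swapped their row and column positions — what was in the top-right is now in the bottom-left — a diagonal reflection.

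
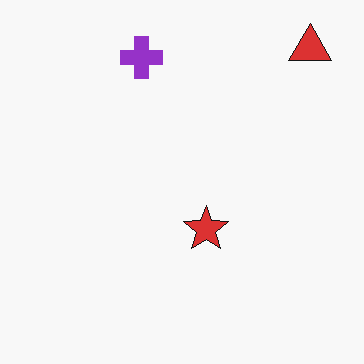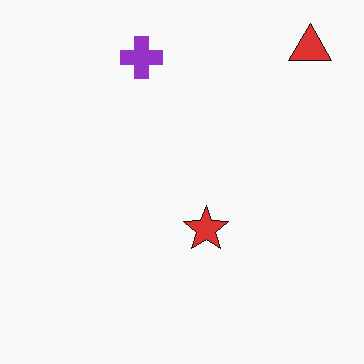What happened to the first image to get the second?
The transformation is: JPEG-compressed with visible artifacts.

Blocky 8×8 compression artifacts appear around shape edges and the flat background shows ringing — characteristic JPEG degradation.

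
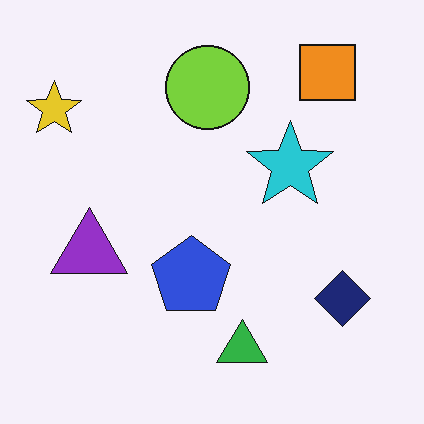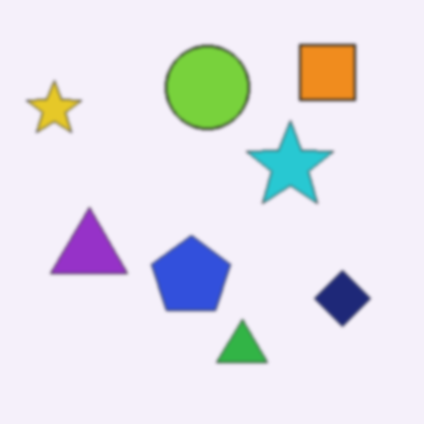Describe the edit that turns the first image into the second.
The transformation is: lightly blurred.

Shape edges and outlines are uniformly softened across the whole image.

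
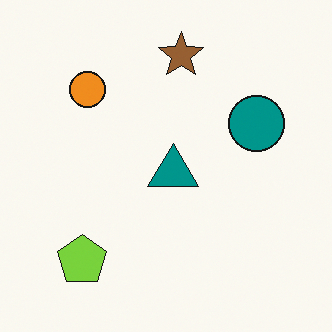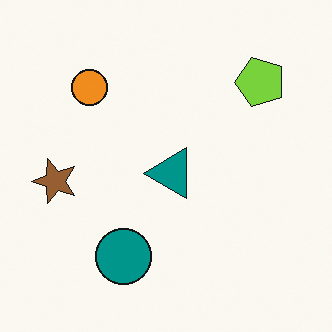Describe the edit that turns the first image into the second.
The transformation is: transposed (reflected across the top-left ↔ bottom-right diagonal).

Shapes have swapped their row and column positions — what was in the top-right is now in the bottom-left — a diagonal reflection.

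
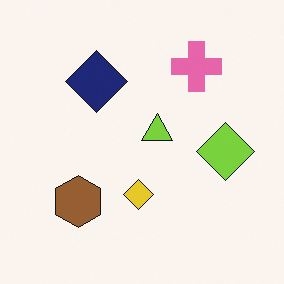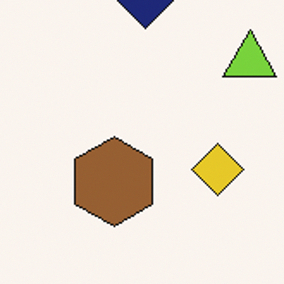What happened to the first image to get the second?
The image was cropped tightly and scaled back up.

The visible shapes are larger and the field of view is narrower; shapes near the original edges may be partly or wholly outside the frame — a crop-and-rescale.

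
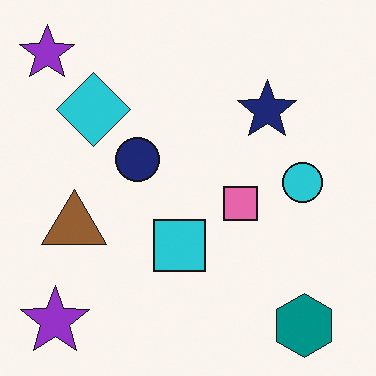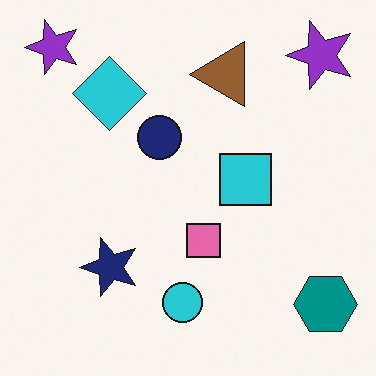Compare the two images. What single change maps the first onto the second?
Transposed (reflected across the top-left ↔ bottom-right diagonal).

Shapes have swapped their row and column positions — what was in the top-right is now in the bottom-left — a diagonal reflection.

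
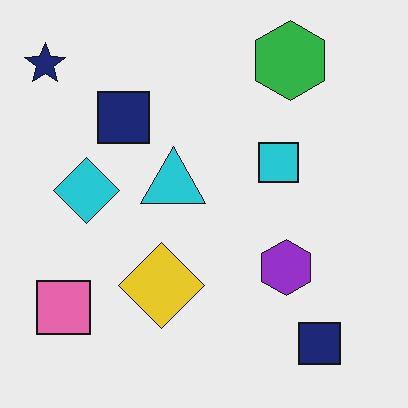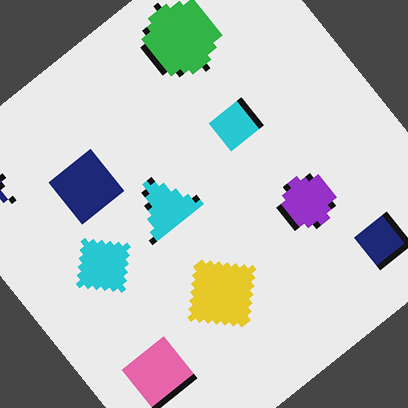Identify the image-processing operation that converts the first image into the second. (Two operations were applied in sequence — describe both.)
Moderately pixelated, then rotated counter-clockwise by a large amount — several tens of degrees.

Shapes are reduced to large square blocks; fine edges and outlines are lost — a downscale-then-upscale (mosaic) effect. Every shape is tilted by the same angle and the image corners show triangular fill wedges — a whole-image rotation by a non-right angle.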